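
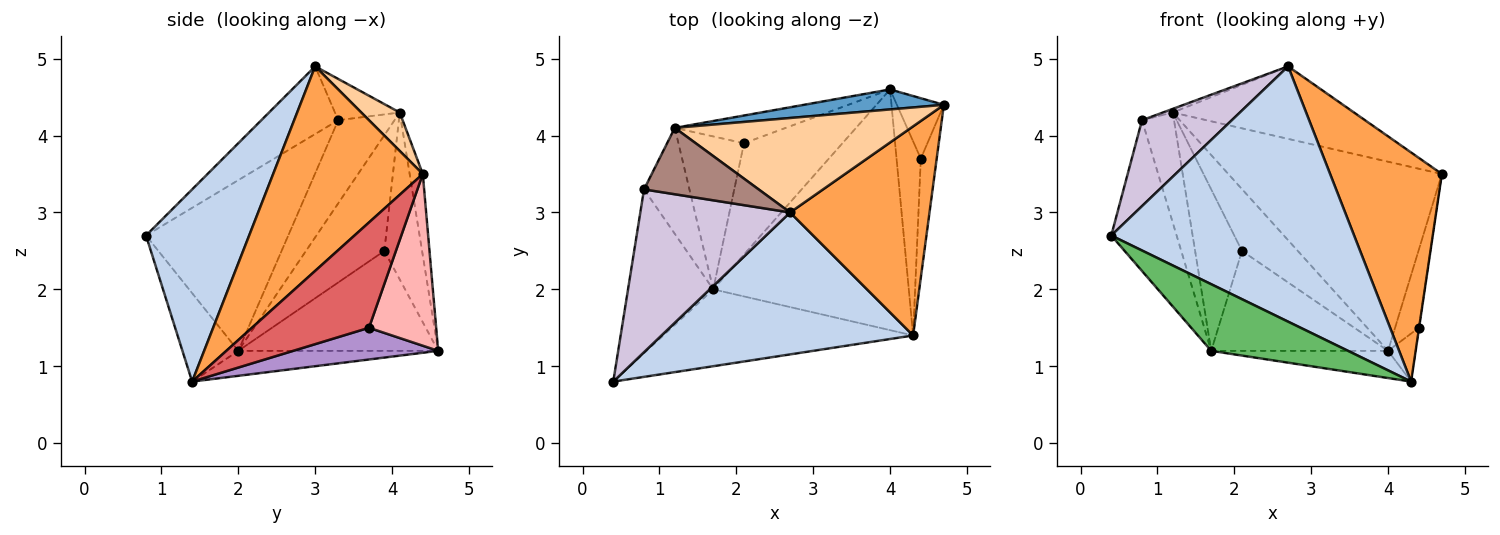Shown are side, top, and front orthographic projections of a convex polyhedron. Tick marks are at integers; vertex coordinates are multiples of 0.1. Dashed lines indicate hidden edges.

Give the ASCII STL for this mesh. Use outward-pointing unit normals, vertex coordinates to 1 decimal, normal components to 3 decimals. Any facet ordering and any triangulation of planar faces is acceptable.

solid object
 facet normal -0.061 0.993 0.105
  outer loop
   vertex 1.2 4.1 4.3
   vertex 4.7 4.4 3.5
   vertex 4.0 4.6 1.2
  endloop
 endfacet
 facet normal 0.348 -0.819 0.456
  outer loop
   vertex 2.7 3.0 4.9
   vertex 0.4 0.8 2.7
   vertex 4.3 1.4 0.8
  endloop
 endfacet
 facet normal 0.703 -0.525 0.479
  outer loop
   vertex 2.7 3.0 4.9
   vertex 4.3 1.4 0.8
   vertex 4.7 4.4 3.5
  endloop
 endfacet
 facet normal 0.128 0.604 0.787
  outer loop
   vertex 2.7 3.0 4.9
   vertex 4.7 4.4 3.5
   vertex 1.2 4.1 4.3
  endloop
 endfacet
 facet normal -0.258 -0.633 -0.730
  outer loop
   vertex 1.7 2.0 1.2
   vertex 4.3 1.4 0.8
   vertex 0.4 0.8 2.7
  endloop
 endfacet
 facet normal -0.126 0.111 -0.986
  outer loop
   vertex 1.7 2.0 1.2
   vertex 4.0 4.6 1.2
   vertex 4.3 1.4 0.8
  endloop
 endfacet
 facet normal 0.989 0.002 -0.149
  outer loop
   vertex 4.4 3.7 1.5
   vertex 4.7 4.4 3.5
   vertex 4.3 1.4 0.8
  endloop
 endfacet
 facet normal 0.913 0.323 -0.250
  outer loop
   vertex 4.4 3.7 1.5
   vertex 4.0 4.6 1.2
   vertex 4.7 4.4 3.5
  endloop
 endfacet
 facet normal 0.785 0.149 -0.601
  outer loop
   vertex 4.4 3.7 1.5
   vertex 4.3 1.4 0.8
   vertex 4.0 4.6 1.2
  endloop
 endfacet
 facet normal -0.371 -0.433 0.821
  outer loop
   vertex 0.8 3.3 4.2
   vertex 0.4 0.8 2.7
   vertex 2.7 3.0 4.9
  endloop
 endfacet
 facet normal -0.338 0.052 0.940
  outer loop
   vertex 0.8 3.3 4.2
   vertex 2.7 3.0 4.9
   vertex 1.2 4.1 4.3
  endloop
 endfacet
 facet normal -0.828 0.380 -0.413
  outer loop
   vertex 0.8 3.3 4.2
   vertex 1.7 2.0 1.2
   vertex 0.4 0.8 2.7
  endloop
 endfacet
 facet normal -0.785 0.446 -0.429
  outer loop
   vertex 0.8 3.3 4.2
   vertex 1.2 4.1 4.3
   vertex 1.7 2.0 1.2
  endloop
 endfacet
 facet normal -0.525 0.777 -0.349
  outer loop
   vertex 2.1 3.9 2.5
   vertex 1.2 4.1 4.3
   vertex 4.0 4.6 1.2
  endloop
 endfacet
 facet normal -0.603 0.533 -0.594
  outer loop
   vertex 2.1 3.9 2.5
   vertex 4.0 4.6 1.2
   vertex 1.7 2.0 1.2
  endloop
 endfacet
 facet normal -0.772 0.462 -0.437
  outer loop
   vertex 2.1 3.9 2.5
   vertex 1.7 2.0 1.2
   vertex 1.2 4.1 4.3
  endloop
 endfacet
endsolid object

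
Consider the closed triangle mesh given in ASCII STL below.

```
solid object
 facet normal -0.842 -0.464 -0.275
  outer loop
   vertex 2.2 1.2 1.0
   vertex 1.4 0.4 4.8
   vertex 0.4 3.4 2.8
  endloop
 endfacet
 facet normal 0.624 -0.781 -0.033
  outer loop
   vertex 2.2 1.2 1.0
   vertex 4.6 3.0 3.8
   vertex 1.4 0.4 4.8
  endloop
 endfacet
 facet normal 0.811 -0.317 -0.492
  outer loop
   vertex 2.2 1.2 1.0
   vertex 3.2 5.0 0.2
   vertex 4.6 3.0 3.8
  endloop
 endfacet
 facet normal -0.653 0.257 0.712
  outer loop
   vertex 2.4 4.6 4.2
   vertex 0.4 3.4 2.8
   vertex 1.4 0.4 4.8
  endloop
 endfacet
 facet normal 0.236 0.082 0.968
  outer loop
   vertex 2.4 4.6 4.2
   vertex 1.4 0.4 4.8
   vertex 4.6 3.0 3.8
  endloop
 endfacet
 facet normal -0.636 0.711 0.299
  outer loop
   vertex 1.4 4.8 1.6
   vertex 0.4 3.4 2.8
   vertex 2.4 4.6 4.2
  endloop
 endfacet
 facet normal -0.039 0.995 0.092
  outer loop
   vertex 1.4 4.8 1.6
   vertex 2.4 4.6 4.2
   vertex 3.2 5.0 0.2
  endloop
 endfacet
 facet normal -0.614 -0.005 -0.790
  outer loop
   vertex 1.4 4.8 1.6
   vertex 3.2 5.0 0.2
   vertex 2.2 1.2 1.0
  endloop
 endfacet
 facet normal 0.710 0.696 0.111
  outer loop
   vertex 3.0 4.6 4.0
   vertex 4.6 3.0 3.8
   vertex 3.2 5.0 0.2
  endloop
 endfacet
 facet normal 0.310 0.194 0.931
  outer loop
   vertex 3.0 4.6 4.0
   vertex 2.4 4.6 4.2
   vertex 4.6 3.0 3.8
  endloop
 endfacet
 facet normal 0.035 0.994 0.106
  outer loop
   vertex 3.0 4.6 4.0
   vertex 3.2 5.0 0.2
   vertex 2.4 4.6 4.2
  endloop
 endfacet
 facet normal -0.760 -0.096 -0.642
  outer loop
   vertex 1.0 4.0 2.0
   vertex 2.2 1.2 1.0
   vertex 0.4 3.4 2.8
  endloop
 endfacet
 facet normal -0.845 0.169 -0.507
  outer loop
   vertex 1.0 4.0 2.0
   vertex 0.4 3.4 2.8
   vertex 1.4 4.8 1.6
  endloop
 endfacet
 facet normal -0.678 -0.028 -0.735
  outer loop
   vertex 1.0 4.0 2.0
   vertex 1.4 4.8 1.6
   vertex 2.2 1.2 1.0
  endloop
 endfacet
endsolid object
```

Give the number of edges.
21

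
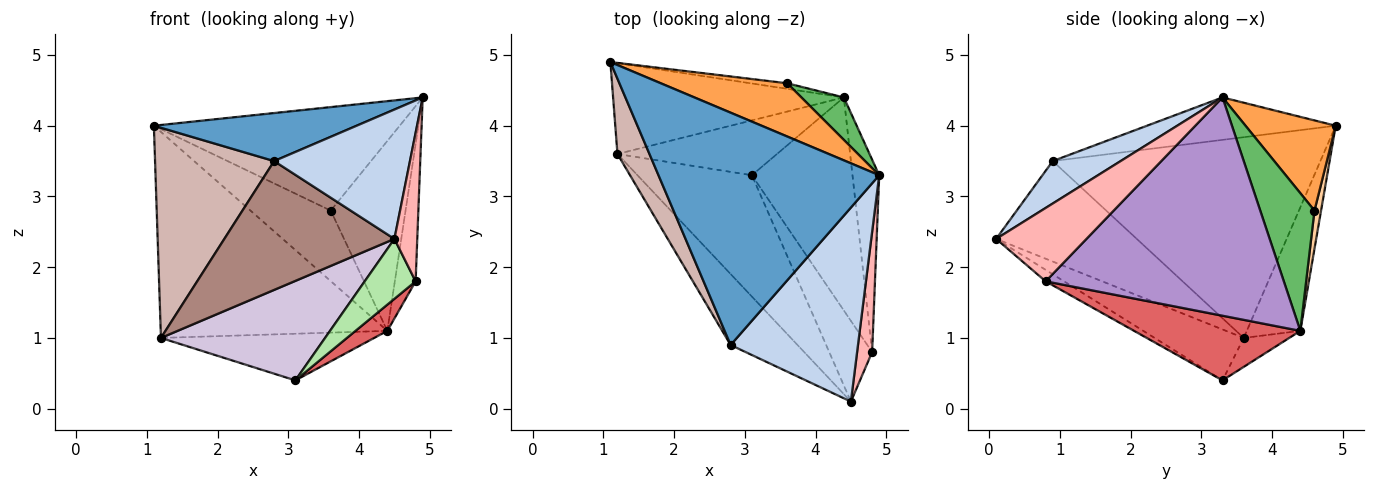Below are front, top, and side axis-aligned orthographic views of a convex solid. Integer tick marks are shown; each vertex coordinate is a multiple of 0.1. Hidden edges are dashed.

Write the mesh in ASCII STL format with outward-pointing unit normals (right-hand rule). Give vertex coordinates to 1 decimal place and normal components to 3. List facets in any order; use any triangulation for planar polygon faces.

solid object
 facet normal -0.185 -0.199 0.962
  outer loop
   vertex 2.8 0.9 3.5
   vertex 4.9 3.3 4.4
   vertex 1.1 4.9 4.0
  endloop
 endfacet
 facet normal 0.267 -0.535 0.802
  outer loop
   vertex 2.8 0.9 3.5
   vertex 4.5 0.1 2.4
   vertex 4.9 3.3 4.4
  endloop
 endfacet
 facet normal 0.310 0.845 0.435
  outer loop
   vertex 3.6 4.6 2.8
   vertex 1.1 4.9 4.0
   vertex 4.9 3.3 4.4
  endloop
 endfacet
 facet normal 0.082 0.994 -0.079
  outer loop
   vertex 3.6 4.6 2.8
   vertex 4.4 4.4 1.1
   vertex 1.1 4.9 4.0
  endloop
 endfacet
 facet normal 0.578 0.797 0.178
  outer loop
   vertex 3.6 4.6 2.8
   vertex 4.9 3.3 4.4
   vertex 4.4 4.4 1.1
  endloop
 endfacet
 facet normal -0.210 -0.583 -0.785
  outer loop
   vertex 4.8 0.8 1.8
   vertex 4.5 0.1 2.4
   vertex 3.1 3.3 0.4
  endloop
 endfacet
 facet normal 0.538 -0.103 -0.837
  outer loop
   vertex 4.8 0.8 1.8
   vertex 3.1 3.3 0.4
   vertex 4.4 4.4 1.1
  endloop
 endfacet
 facet normal 0.951 -0.241 0.195
  outer loop
   vertex 4.8 0.8 1.8
   vertex 4.9 3.3 4.4
   vertex 4.5 0.1 2.4
  endloop
 endfacet
 facet normal 0.989 0.086 -0.121
  outer loop
   vertex 4.8 0.8 1.8
   vertex 4.4 4.4 1.1
   vertex 4.9 3.3 4.4
  endloop
 endfacet
 facet normal -0.326 -0.599 -0.731
  outer loop
   vertex 1.2 3.6 1.0
   vertex 3.1 3.3 0.4
   vertex 4.5 0.1 2.4
  endloop
 endfacet
 facet normal -0.587 -0.709 -0.391
  outer loop
   vertex 1.2 3.6 1.0
   vertex 4.5 0.1 2.4
   vertex 2.8 0.9 3.5
  endloop
 endfacet
 facet normal -0.904 -0.402 0.144
  outer loop
   vertex 1.2 3.6 1.0
   vertex 2.8 0.9 3.5
   vertex 1.1 4.9 4.0
  endloop
 endfacet
 facet normal -0.211 0.894 -0.395
  outer loop
   vertex 1.2 3.6 1.0
   vertex 1.1 4.9 4.0
   vertex 4.4 4.4 1.1
  endloop
 endfacet
 facet normal -0.137 0.642 -0.754
  outer loop
   vertex 1.2 3.6 1.0
   vertex 4.4 4.4 1.1
   vertex 3.1 3.3 0.4
  endloop
 endfacet
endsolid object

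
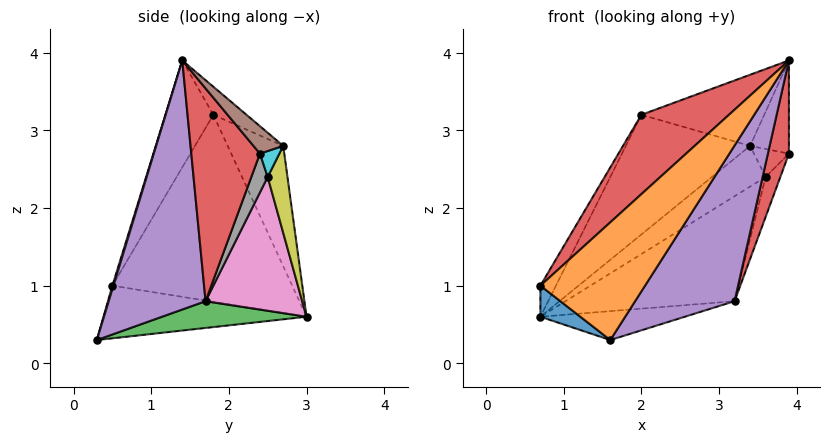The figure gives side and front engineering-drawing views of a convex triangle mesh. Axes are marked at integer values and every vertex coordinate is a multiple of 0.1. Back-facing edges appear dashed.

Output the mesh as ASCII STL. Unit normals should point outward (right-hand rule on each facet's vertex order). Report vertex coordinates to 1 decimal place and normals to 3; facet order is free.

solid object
 facet normal -0.626 -0.123 -0.770
  outer loop
   vertex 0.7 0.5 1.0
   vertex 0.7 3.0 0.6
   vertex 1.6 0.3 0.3
  endloop
 endfacet
 facet normal 0.010 -0.958 0.286
  outer loop
   vertex 0.7 0.5 1.0
   vertex 1.6 0.3 0.3
   vertex 3.9 1.4 3.9
  endloop
 endfacet
 facet normal 0.162 0.162 -0.973
  outer loop
   vertex 3.2 1.7 0.8
   vertex 1.6 0.3 0.3
   vertex 0.7 3.0 0.6
  endloop
 endfacet
 facet normal 0.929 -0.285 -0.237
  outer loop
   vertex 3.2 1.7 0.8
   vertex 3.9 2.4 2.7
   vertex 3.9 1.4 3.9
  endloop
 endfacet
 facet normal 0.680 -0.699 -0.221
  outer loop
   vertex 3.2 1.7 0.8
   vertex 3.9 1.4 3.9
   vertex 1.6 0.3 0.3
  endloop
 endfacet
 facet normal 0.507 0.662 0.552
  outer loop
   vertex 3.4 2.7 2.8
   vertex 3.9 1.4 3.9
   vertex 3.9 2.4 2.7
  endloop
 endfacet
 facet normal 0.433 0.758 -0.487
  outer loop
   vertex 3.6 2.5 2.4
   vertex 3.2 1.7 0.8
   vertex 0.7 3.0 0.6
  endloop
 endfacet
 facet normal 0.659 0.593 -0.462
  outer loop
   vertex 3.6 2.5 2.4
   vertex 3.9 2.4 2.7
   vertex 3.2 1.7 0.8
  endloop
 endfacet
 facet normal 0.331 0.900 -0.284
  outer loop
   vertex 3.6 2.5 2.4
   vertex 0.7 3.0 0.6
   vertex 3.4 2.7 2.8
  endloop
 endfacet
 facet normal 0.477 0.858 -0.191
  outer loop
   vertex 3.6 2.5 2.4
   vertex 3.4 2.7 2.8
   vertex 3.9 2.4 2.7
  endloop
 endfacet
 facet normal -0.346 0.774 0.530
  outer loop
   vertex 2.0 1.8 3.2
   vertex 3.4 2.7 2.8
   vertex 0.7 3.0 0.6
  endloop
 endfacet
 facet normal -0.162 0.600 0.783
  outer loop
   vertex 2.0 1.8 3.2
   vertex 3.9 1.4 3.9
   vertex 3.4 2.7 2.8
  endloop
 endfacet
 facet normal -0.877 0.076 0.474
  outer loop
   vertex 2.0 1.8 3.2
   vertex 0.7 3.0 0.6
   vertex 0.7 0.5 1.0
  endloop
 endfacet
 facet normal -0.375 -0.684 0.626
  outer loop
   vertex 2.0 1.8 3.2
   vertex 0.7 0.5 1.0
   vertex 3.9 1.4 3.9
  endloop
 endfacet
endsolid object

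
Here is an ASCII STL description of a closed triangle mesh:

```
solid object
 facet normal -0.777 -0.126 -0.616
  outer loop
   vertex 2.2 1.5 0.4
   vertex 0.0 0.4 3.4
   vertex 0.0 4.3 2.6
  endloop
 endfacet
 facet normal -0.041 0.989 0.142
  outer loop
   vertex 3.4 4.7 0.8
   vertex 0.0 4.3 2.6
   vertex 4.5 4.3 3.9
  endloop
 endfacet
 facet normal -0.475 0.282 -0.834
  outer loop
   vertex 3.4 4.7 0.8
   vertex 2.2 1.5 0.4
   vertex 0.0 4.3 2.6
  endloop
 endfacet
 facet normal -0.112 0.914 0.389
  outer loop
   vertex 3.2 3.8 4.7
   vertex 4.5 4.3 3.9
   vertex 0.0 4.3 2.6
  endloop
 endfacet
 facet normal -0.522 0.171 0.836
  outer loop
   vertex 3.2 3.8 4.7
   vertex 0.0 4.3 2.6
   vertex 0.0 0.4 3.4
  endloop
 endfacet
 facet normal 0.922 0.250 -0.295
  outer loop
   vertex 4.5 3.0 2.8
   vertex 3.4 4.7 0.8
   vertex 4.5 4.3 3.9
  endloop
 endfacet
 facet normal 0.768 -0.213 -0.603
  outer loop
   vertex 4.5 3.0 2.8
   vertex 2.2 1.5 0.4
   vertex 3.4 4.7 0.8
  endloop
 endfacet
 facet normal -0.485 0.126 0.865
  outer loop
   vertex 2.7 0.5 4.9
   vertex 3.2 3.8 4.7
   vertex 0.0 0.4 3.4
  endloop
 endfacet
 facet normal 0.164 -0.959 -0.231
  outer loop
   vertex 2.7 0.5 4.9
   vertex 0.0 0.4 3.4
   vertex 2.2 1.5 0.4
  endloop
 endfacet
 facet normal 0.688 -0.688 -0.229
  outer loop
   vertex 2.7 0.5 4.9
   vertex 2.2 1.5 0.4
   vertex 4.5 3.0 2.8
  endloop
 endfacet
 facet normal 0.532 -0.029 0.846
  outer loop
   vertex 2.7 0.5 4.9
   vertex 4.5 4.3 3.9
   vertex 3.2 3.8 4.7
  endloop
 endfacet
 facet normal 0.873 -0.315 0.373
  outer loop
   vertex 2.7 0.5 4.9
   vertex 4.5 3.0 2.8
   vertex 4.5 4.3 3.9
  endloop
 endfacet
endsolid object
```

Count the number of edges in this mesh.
18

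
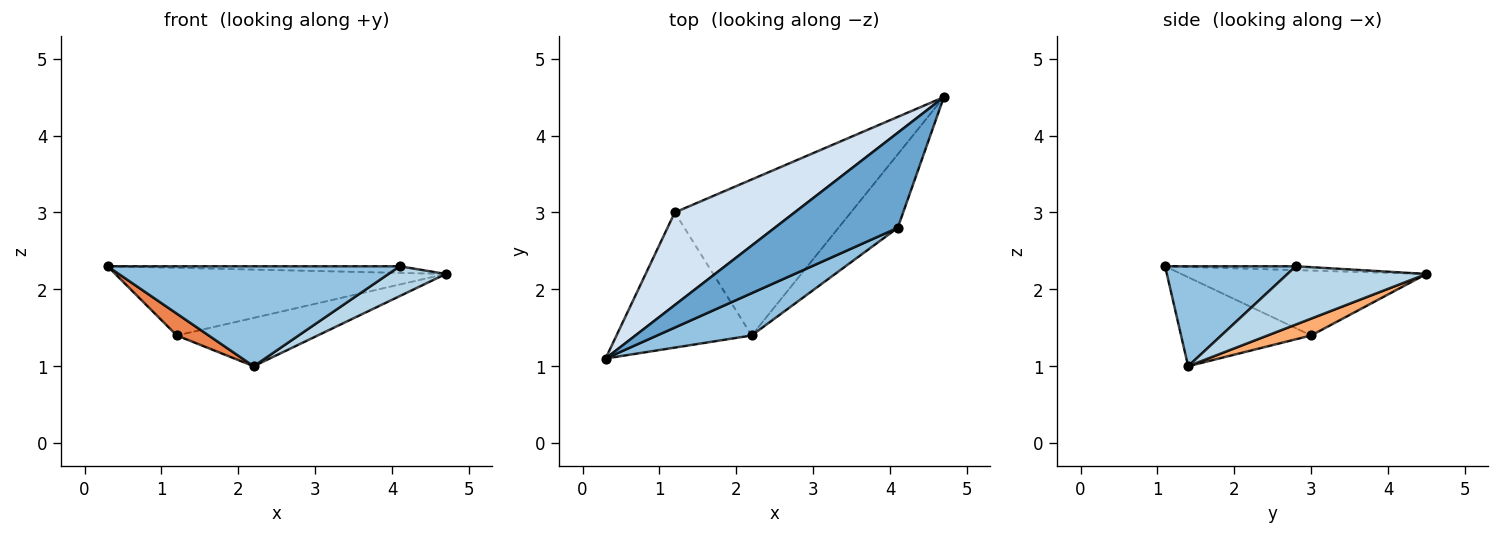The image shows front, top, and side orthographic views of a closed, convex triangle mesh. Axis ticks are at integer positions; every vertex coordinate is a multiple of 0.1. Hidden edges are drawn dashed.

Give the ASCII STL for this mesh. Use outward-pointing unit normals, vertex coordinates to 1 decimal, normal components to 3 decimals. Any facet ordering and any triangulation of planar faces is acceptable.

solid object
 facet normal -0.031 0.070 0.997
  outer loop
   vertex 4.1 2.8 2.3
   vertex 4.7 4.5 2.2
   vertex 0.3 1.1 2.3
  endloop
 endfacet
 facet normal 0.381 -0.852 0.360
  outer loop
   vertex 2.2 1.4 1.0
   vertex 4.1 2.8 2.3
   vertex 0.3 1.1 2.3
  endloop
 endfacet
 facet normal 0.673 -0.278 -0.685
  outer loop
   vertex 2.2 1.4 1.0
   vertex 4.7 4.5 2.2
   vertex 4.1 2.8 2.3
  endloop
 endfacet
 facet normal -0.401 0.540 0.740
  outer loop
   vertex 1.2 3.0 1.4
   vertex 0.3 1.1 2.3
   vertex 4.7 4.5 2.2
  endloop
 endfacet
 facet normal -0.545 -0.134 -0.828
  outer loop
   vertex 1.2 3.0 1.4
   vertex 2.2 1.4 1.0
   vertex 0.3 1.1 2.3
  endloop
 endfacet
 facet normal 0.091 0.295 -0.951
  outer loop
   vertex 1.2 3.0 1.4
   vertex 4.7 4.5 2.2
   vertex 2.2 1.4 1.0
  endloop
 endfacet
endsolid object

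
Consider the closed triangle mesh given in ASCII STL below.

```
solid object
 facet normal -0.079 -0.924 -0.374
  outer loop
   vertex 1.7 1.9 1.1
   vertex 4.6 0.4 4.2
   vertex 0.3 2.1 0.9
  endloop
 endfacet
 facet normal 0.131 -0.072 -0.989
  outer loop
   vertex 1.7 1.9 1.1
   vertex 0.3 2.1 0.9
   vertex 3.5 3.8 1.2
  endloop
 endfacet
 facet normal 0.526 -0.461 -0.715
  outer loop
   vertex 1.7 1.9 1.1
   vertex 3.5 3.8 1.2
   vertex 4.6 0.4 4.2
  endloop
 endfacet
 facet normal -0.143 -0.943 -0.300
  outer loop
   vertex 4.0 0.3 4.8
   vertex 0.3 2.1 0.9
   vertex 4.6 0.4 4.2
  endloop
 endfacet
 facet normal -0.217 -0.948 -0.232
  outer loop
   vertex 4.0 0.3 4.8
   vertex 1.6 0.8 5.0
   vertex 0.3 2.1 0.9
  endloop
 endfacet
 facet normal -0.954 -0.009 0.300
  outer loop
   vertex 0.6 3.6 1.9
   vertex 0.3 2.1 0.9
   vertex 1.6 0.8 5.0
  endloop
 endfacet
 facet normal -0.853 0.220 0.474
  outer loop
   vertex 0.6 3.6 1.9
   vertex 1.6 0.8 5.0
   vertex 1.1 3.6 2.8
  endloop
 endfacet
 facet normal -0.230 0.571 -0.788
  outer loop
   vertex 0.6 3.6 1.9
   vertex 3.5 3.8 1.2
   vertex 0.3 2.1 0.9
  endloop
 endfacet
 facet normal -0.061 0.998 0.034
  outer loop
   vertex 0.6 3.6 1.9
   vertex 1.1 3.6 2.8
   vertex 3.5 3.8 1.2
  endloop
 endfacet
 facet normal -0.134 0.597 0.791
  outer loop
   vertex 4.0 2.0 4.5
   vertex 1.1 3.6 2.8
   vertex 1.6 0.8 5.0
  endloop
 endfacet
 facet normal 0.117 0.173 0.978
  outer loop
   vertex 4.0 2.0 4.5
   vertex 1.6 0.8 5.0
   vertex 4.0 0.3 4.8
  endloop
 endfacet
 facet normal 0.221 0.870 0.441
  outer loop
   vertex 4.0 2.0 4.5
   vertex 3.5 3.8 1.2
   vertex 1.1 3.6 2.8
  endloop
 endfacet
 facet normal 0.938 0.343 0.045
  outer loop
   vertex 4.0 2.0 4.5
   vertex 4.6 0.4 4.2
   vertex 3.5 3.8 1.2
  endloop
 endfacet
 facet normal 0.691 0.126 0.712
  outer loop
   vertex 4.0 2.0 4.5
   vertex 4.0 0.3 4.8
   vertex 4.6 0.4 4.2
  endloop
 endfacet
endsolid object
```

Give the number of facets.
14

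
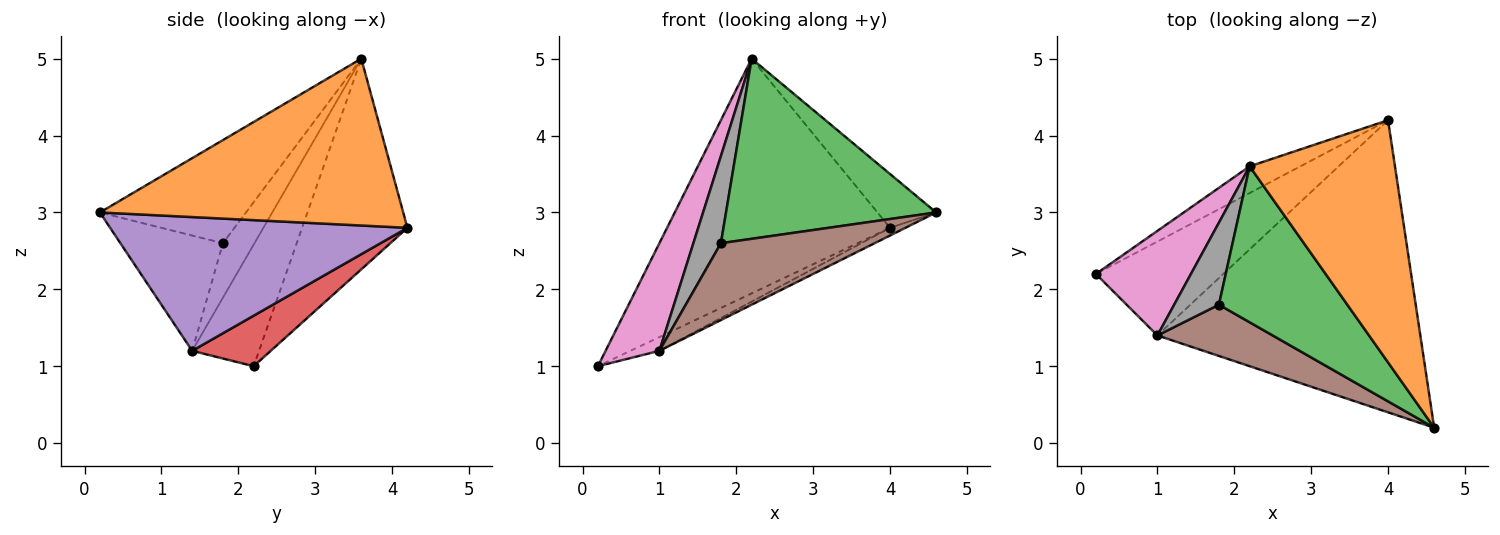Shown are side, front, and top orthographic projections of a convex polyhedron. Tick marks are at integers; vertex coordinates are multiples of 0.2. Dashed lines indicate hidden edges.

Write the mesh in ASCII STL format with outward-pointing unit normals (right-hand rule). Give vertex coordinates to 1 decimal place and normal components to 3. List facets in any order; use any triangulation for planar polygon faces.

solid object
 facet normal -0.425 0.899 -0.102
  outer loop
   vertex 2.2 3.6 5.0
   vertex 4.0 4.2 2.8
   vertex 0.2 2.2 1.0
  endloop
 endfacet
 facet normal 0.746 0.144 0.650
  outer loop
   vertex 2.2 3.6 5.0
   vertex 4.6 0.2 3.0
   vertex 4.0 4.2 2.8
  endloop
 endfacet
 facet normal -0.465 -0.669 0.579
  outer loop
   vertex 1.8 1.8 2.6
   vertex 4.6 0.2 3.0
   vertex 2.2 3.6 5.0
  endloop
 endfacet
 facet normal 0.365 0.135 -0.921
  outer loop
   vertex 1.0 1.4 1.2
   vertex 0.2 2.2 1.0
   vertex 4.0 4.2 2.8
  endloop
 endfacet
 facet normal 0.453 0.023 -0.891
  outer loop
   vertex 1.0 1.4 1.2
   vertex 4.0 4.2 2.8
   vertex 4.6 0.2 3.0
  endloop
 endfacet
 facet normal -0.485 -0.728 0.485
  outer loop
   vertex 1.0 1.4 1.2
   vertex 4.6 0.2 3.0
   vertex 1.8 1.8 2.6
  endloop
 endfacet
 facet normal -0.665 -0.535 0.520
  outer loop
   vertex 1.0 1.4 1.2
   vertex 2.2 3.6 5.0
   vertex 0.2 2.2 1.0
  endloop
 endfacet
 facet normal -0.641 -0.559 0.526
  outer loop
   vertex 1.0 1.4 1.2
   vertex 1.8 1.8 2.6
   vertex 2.2 3.6 5.0
  endloop
 endfacet
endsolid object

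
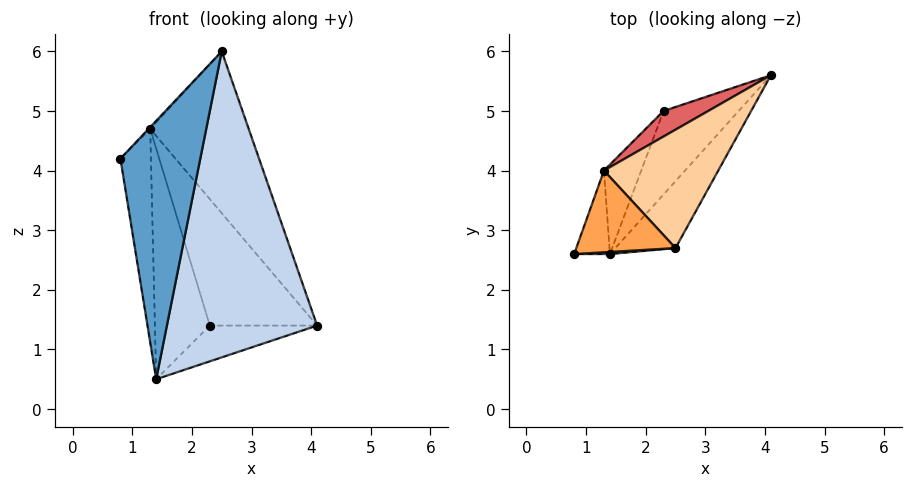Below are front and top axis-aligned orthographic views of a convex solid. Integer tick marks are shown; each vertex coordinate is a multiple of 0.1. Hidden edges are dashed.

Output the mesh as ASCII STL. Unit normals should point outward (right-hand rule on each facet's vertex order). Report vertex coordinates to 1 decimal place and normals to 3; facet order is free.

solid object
 facet normal 0.050 -0.999 0.008
  outer loop
   vertex 1.4 2.6 0.5
   vertex 2.5 2.7 6.0
   vertex 0.8 2.6 4.2
  endloop
 endfacet
 facet normal 0.756 -0.639 -0.140
  outer loop
   vertex 1.4 2.6 0.5
   vertex 4.1 5.6 1.4
   vertex 2.5 2.7 6.0
  endloop
 endfacet
 facet normal -0.727 0.015 0.686
  outer loop
   vertex 1.3 4.0 4.7
   vertex 0.8 2.6 4.2
   vertex 2.5 2.7 6.0
  endloop
 endfacet
 facet normal 0.228 0.786 0.575
  outer loop
   vertex 1.3 4.0 4.7
   vertex 2.5 2.7 6.0
   vertex 4.1 5.6 1.4
  endloop
 endfacet
 facet normal -0.913 0.379 -0.148
  outer loop
   vertex 1.3 4.0 4.7
   vertex 1.4 2.6 0.5
   vertex 0.8 2.6 4.2
  endloop
 endfacet
 facet normal -0.130 0.391 -0.911
  outer loop
   vertex 2.3 5.0 1.4
   vertex 4.1 5.6 1.4
   vertex 1.4 2.6 0.5
  endloop
 endfacet
 facet normal -0.311 0.932 0.188
  outer loop
   vertex 2.3 5.0 1.4
   vertex 1.3 4.0 4.7
   vertex 4.1 5.6 1.4
  endloop
 endfacet
 facet normal -0.905 0.397 -0.154
  outer loop
   vertex 2.3 5.0 1.4
   vertex 1.4 2.6 0.5
   vertex 1.3 4.0 4.7
  endloop
 endfacet
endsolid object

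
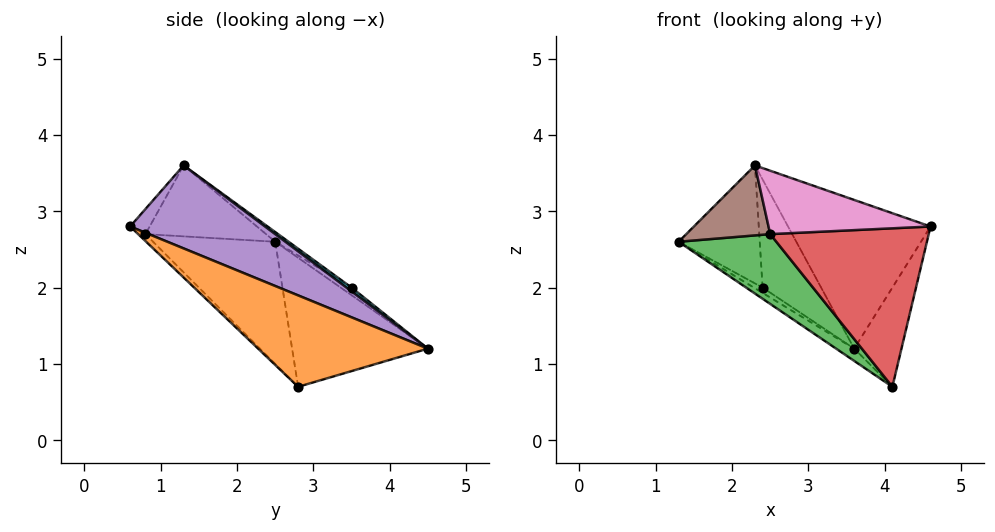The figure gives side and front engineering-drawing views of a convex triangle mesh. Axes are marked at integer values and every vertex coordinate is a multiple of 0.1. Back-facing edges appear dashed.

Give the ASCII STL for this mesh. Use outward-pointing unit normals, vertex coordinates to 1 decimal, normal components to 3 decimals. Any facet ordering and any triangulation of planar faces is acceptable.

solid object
 facet normal -0.565 0.075 -0.821
  outer loop
   vertex 4.1 2.8 0.7
   vertex 1.3 2.5 2.6
   vertex 3.6 4.5 1.2
  endloop
 endfacet
 facet normal 0.962 0.268 0.052
  outer loop
   vertex 4.1 2.8 0.7
   vertex 3.6 4.5 1.2
   vertex 4.6 0.6 2.8
  endloop
 endfacet
 facet normal -0.488 -0.390 -0.781
  outer loop
   vertex 2.5 0.8 2.7
   vertex 1.3 2.5 2.6
   vertex 4.1 2.8 0.7
  endloop
 endfacet
 facet normal -0.032 -0.694 -0.719
  outer loop
   vertex 2.5 0.8 2.7
   vertex 4.1 2.8 0.7
   vertex 4.6 0.6 2.8
  endloop
 endfacet
 facet normal 0.411 0.434 0.802
  outer loop
   vertex 2.3 1.3 3.6
   vertex 4.6 0.6 2.8
   vertex 3.6 4.5 1.2
  endloop
 endfacet
 facet normal -0.813 -0.566 0.134
  outer loop
   vertex 2.3 1.3 3.6
   vertex 1.3 2.5 2.6
   vertex 2.5 0.8 2.7
  endloop
 endfacet
 facet normal -0.106 -0.879 0.465
  outer loop
   vertex 2.3 1.3 3.6
   vertex 2.5 0.8 2.7
   vertex 4.6 0.6 2.8
  endloop
 endfacet
 facet normal -0.727 0.582 -0.364
  outer loop
   vertex 2.4 3.5 2.0
   vertex 3.6 4.5 1.2
   vertex 1.3 2.5 2.6
  endloop
 endfacet
 facet normal -0.097 0.588 0.803
  outer loop
   vertex 2.4 3.5 2.0
   vertex 1.3 2.5 2.6
   vertex 2.3 1.3 3.6
  endloop
 endfacet
 facet normal 0.051 0.586 0.809
  outer loop
   vertex 2.4 3.5 2.0
   vertex 2.3 1.3 3.6
   vertex 3.6 4.5 1.2
  endloop
 endfacet
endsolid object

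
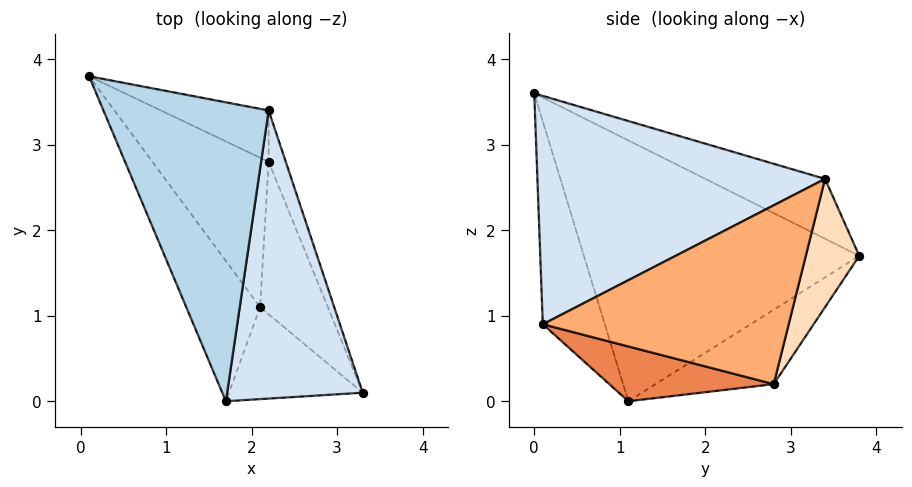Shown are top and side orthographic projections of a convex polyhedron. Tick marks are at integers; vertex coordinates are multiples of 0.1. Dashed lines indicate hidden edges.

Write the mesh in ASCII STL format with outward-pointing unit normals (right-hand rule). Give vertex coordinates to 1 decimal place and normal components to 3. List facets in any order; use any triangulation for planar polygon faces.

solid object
 facet normal -0.846 -0.476 -0.239
  outer loop
   vertex 2.1 1.1 0.0
   vertex 1.7 0.0 3.6
   vertex 0.1 3.8 1.7
  endloop
 endfacet
 facet normal -0.464 -0.832 -0.306
  outer loop
   vertex 2.1 1.1 0.0
   vertex 3.3 0.1 0.9
   vertex 1.7 0.0 3.6
  endloop
 endfacet
 facet normal -0.324 0.310 0.894
  outer loop
   vertex 2.2 3.4 2.6
   vertex 0.1 3.8 1.7
   vertex 1.7 0.0 3.6
  endloop
 endfacet
 facet normal 0.860 0.024 0.510
  outer loop
   vertex 2.2 3.4 2.6
   vertex 1.7 0.0 3.6
   vertex 3.3 0.1 0.9
  endloop
 endfacet
 facet normal 0.628 0.054 -0.777
  outer loop
   vertex 2.2 2.8 0.2
   vertex 3.3 0.1 0.9
   vertex 2.1 1.1 0.0
  endloop
 endfacet
 facet normal 0.930 0.356 -0.089
  outer loop
   vertex 2.2 2.8 0.2
   vertex 2.2 3.4 2.6
   vertex 3.3 0.1 0.9
  endloop
 endfacet
 facet normal -0.535 0.130 -0.835
  outer loop
   vertex 2.2 2.8 0.2
   vertex 2.1 1.1 0.0
   vertex 0.1 3.8 1.7
  endloop
 endfacet
 facet normal 0.277 0.932 -0.233
  outer loop
   vertex 2.2 2.8 0.2
   vertex 0.1 3.8 1.7
   vertex 2.2 3.4 2.6
  endloop
 endfacet
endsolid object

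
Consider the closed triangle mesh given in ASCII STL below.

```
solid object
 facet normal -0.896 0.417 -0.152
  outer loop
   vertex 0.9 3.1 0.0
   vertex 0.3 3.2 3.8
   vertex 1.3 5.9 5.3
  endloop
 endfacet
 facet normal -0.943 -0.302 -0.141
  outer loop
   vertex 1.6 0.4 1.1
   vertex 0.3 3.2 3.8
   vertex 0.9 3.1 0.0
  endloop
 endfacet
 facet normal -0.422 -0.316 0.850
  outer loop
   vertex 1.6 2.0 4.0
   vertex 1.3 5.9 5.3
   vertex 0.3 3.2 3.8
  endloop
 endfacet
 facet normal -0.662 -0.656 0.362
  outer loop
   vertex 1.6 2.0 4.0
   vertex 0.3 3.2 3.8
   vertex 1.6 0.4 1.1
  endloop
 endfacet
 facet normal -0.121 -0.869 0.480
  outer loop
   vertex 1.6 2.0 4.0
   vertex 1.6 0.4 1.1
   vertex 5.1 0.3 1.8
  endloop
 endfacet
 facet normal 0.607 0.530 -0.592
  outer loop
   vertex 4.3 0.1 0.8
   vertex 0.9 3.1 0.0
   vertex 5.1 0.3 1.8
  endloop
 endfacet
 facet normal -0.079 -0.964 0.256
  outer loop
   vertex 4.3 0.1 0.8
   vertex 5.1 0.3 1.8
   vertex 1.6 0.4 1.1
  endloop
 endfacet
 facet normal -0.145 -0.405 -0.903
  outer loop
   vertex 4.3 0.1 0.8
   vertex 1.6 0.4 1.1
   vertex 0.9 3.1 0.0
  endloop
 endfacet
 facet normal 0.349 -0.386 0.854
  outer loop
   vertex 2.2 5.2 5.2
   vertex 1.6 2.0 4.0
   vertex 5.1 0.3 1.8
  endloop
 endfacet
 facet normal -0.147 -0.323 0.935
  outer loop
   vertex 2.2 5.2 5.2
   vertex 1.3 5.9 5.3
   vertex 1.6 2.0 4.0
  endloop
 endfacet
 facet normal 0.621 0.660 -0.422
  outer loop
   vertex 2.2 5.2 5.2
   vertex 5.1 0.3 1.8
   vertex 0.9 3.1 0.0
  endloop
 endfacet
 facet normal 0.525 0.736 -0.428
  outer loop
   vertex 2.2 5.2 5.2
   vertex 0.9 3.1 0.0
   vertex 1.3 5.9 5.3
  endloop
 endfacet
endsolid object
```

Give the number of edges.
18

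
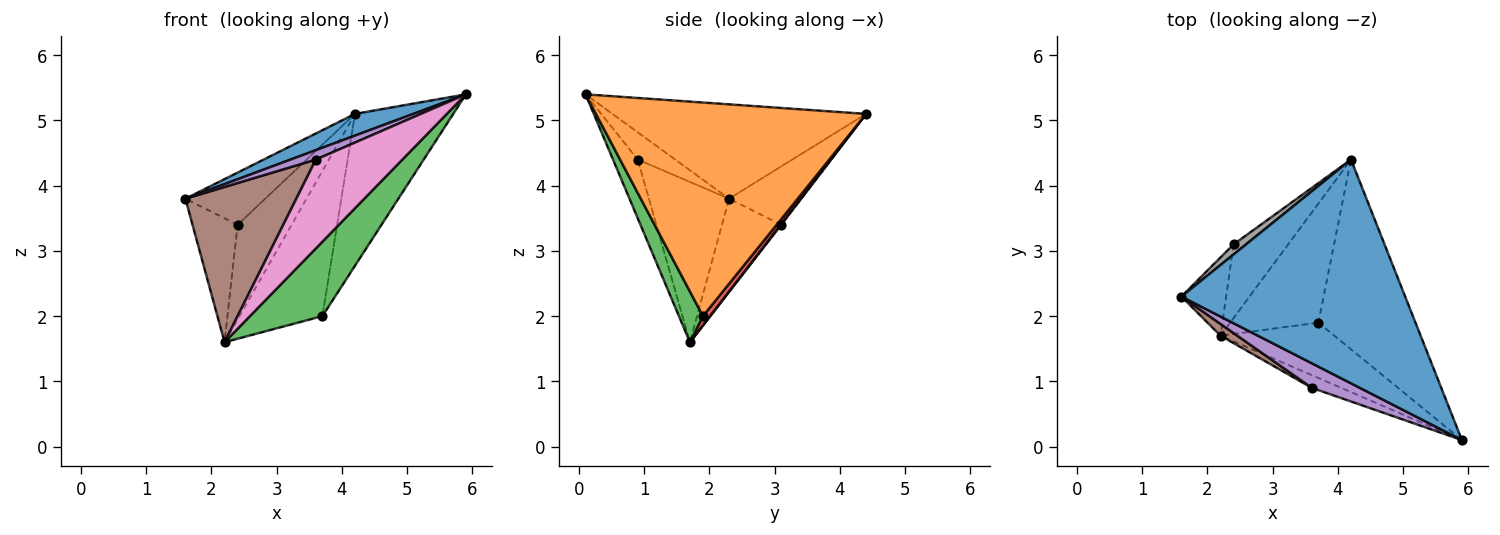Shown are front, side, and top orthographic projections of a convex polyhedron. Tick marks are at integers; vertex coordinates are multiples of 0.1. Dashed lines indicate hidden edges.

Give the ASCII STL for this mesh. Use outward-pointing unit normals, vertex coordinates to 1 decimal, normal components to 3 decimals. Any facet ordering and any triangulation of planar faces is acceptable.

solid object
 facet normal -0.387 -0.089 0.918
  outer loop
   vertex 4.2 4.4 5.1
   vertex 1.6 2.3 3.8
   vertex 5.9 0.1 5.4
  endloop
 endfacet
 facet normal 0.864 0.314 -0.393
  outer loop
   vertex 3.7 1.9 2.0
   vertex 4.2 4.4 5.1
   vertex 5.9 0.1 5.4
  endloop
 endfacet
 facet normal 0.257 -0.775 -0.577
  outer loop
   vertex 3.7 1.9 2.0
   vertex 5.9 0.1 5.4
   vertex 2.2 1.7 1.6
  endloop
 endfacet
 facet normal 0.066 0.772 -0.633
  outer loop
   vertex 3.7 1.9 2.0
   vertex 2.2 1.7 1.6
   vertex 4.2 4.4 5.1
  endloop
 endfacet
 facet normal -0.469 -0.316 0.825
  outer loop
   vertex 3.6 0.9 4.4
   vertex 5.9 0.1 5.4
   vertex 1.6 2.3 3.8
  endloop
 endfacet
 facet normal -0.585 -0.809 0.061
  outer loop
   vertex 3.6 0.9 4.4
   vertex 1.6 2.3 3.8
   vertex 2.2 1.7 1.6
  endloop
 endfacet
 facet normal -0.272 -0.953 -0.136
  outer loop
   vertex 3.6 0.9 4.4
   vertex 2.2 1.7 1.6
   vertex 5.9 0.1 5.4
  endloop
 endfacet
 facet normal -0.664 0.734 0.141
  outer loop
   vertex 2.4 3.1 3.4
   vertex 1.6 2.3 3.8
   vertex 4.2 4.4 5.1
  endloop
 endfacet
 facet normal -0.744 0.565 -0.357
  outer loop
   vertex 2.4 3.1 3.4
   vertex 2.2 1.7 1.6
   vertex 1.6 2.3 3.8
  endloop
 endfacet
 facet normal 0.011 0.789 -0.615
  outer loop
   vertex 2.4 3.1 3.4
   vertex 4.2 4.4 5.1
   vertex 2.2 1.7 1.6
  endloop
 endfacet
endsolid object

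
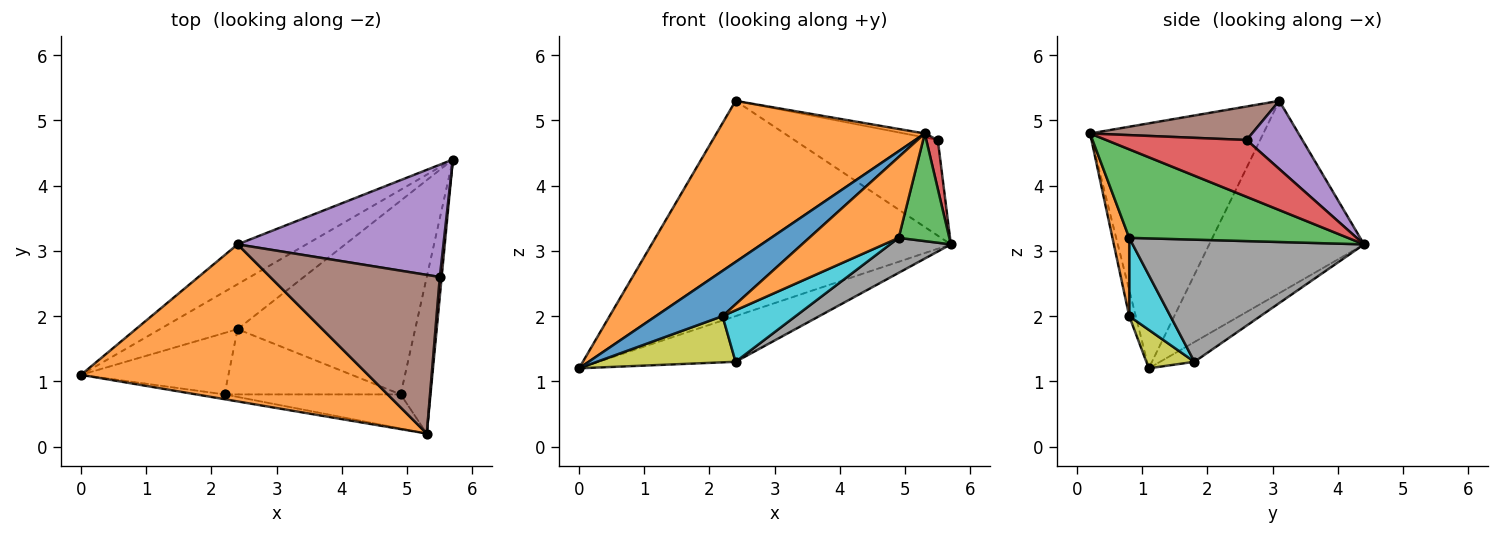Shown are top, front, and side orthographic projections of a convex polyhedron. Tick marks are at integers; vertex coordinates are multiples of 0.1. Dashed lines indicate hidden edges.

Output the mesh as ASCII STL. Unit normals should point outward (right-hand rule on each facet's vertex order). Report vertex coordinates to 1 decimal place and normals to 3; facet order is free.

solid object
 facet normal -0.453 0.876 -0.162
  outer loop
   vertex 2.4 3.1 5.3
   vertex 5.7 4.4 3.1
   vertex 0.0 1.1 1.2
  endloop
 endfacet
 facet normal -0.512 -0.615 0.600
  outer loop
   vertex 2.4 3.1 5.3
   vertex 0.0 1.1 1.2
   vertex 5.3 0.2 4.8
  endloop
 endfacet
 facet normal 0.926 -0.214 -0.312
  outer loop
   vertex 4.9 0.8 3.2
   vertex 5.7 4.4 3.1
   vertex 5.3 0.2 4.8
  endloop
 endfacet
 facet normal 0.996 -0.082 0.033
  outer loop
   vertex 5.5 2.6 4.7
   vertex 5.3 0.2 4.8
   vertex 5.7 4.4 3.1
  endloop
 endfacet
 facet normal 0.244 0.629 0.738
  outer loop
   vertex 5.5 2.6 4.7
   vertex 5.7 4.4 3.1
   vertex 2.4 3.1 5.3
  endloop
 endfacet
 facet normal 0.194 0.025 0.981
  outer loop
   vertex 5.5 2.6 4.7
   vertex 2.4 3.1 5.3
   vertex 5.3 0.2 4.8
  endloop
 endfacet
 facet normal -0.176 0.701 -0.691
  outer loop
   vertex 2.4 1.8 1.3
   vertex 0.0 1.1 1.2
   vertex 5.7 4.4 3.1
  endloop
 endfacet
 facet normal 0.560 -0.147 -0.815
  outer loop
   vertex 2.4 1.8 1.3
   vertex 5.7 4.4 3.1
   vertex 4.9 0.8 3.2
  endloop
 endfacet
 facet normal 0.204 -0.588 -0.782
  outer loop
   vertex 2.2 0.8 2.0
   vertex 0.0 1.1 1.2
   vertex 2.4 1.8 1.3
  endloop
 endfacet
 facet normal 0.329 -0.585 -0.741
  outer loop
   vertex 2.2 0.8 2.0
   vertex 2.4 1.8 1.3
   vertex 4.9 0.8 3.2
  endloop
 endfacet
 facet normal -0.097 -0.990 -0.105
  outer loop
   vertex 2.2 0.8 2.0
   vertex 5.3 0.2 4.8
   vertex 0.0 1.1 1.2
  endloop
 endfacet
 facet normal 0.170 -0.908 -0.383
  outer loop
   vertex 2.2 0.8 2.0
   vertex 4.9 0.8 3.2
   vertex 5.3 0.2 4.8
  endloop
 endfacet
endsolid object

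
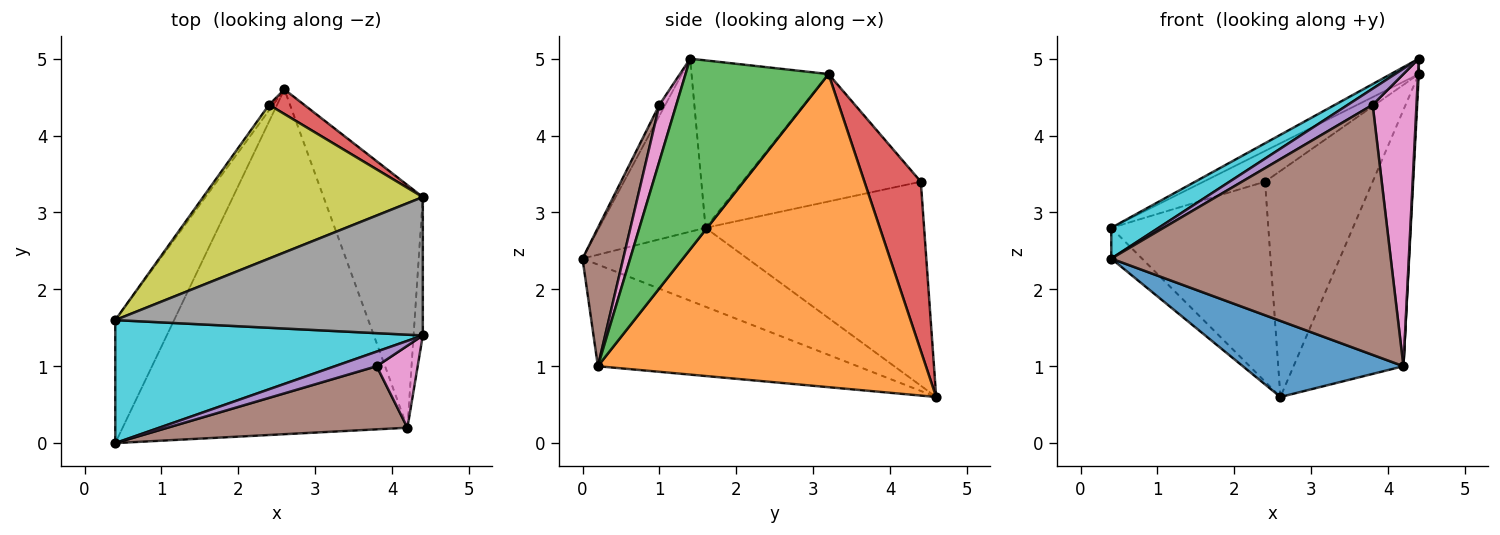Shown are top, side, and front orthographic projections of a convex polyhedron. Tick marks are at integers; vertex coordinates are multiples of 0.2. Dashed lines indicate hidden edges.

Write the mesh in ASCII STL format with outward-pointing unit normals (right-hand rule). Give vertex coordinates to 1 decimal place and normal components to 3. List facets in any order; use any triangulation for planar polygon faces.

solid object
 facet normal -0.329 -0.203 -0.922
  outer loop
   vertex 4.2 0.2 1.0
   vertex 0.4 0.0 2.4
   vertex 2.6 4.6 0.6
  endloop
 endfacet
 facet normal 0.908 0.304 -0.288
  outer loop
   vertex 4.2 0.2 1.0
   vertex 2.6 4.6 0.6
   vertex 4.4 3.2 4.8
  endloop
 endfacet
 facet normal 0.999 -0.005 -0.048
  outer loop
   vertex 4.2 0.2 1.0
   vertex 4.4 3.2 4.8
   vertex 4.4 1.4 5.0
  endloop
 endfacet
 facet normal 0.462 0.882 0.096
  outer loop
   vertex 2.4 4.4 3.4
   vertex 4.4 3.2 4.8
   vertex 2.6 4.6 0.6
  endloop
 endfacet
 facet normal -0.174 -0.730 0.661
  outer loop
   vertex 3.8 1.0 4.4
   vertex 4.4 1.4 5.0
   vertex 0.4 0.0 2.4
  endloop
 endfacet
 facet normal 0.140 -0.960 0.242
  outer loop
   vertex 3.8 1.0 4.4
   vertex 0.4 0.0 2.4
   vertex 4.2 0.2 1.0
  endloop
 endfacet
 facet normal 0.348 -0.902 0.253
  outer loop
   vertex 3.8 1.0 4.4
   vertex 4.2 0.2 1.0
   vertex 4.4 1.4 5.0
  endloop
 endfacet
 facet normal -0.476 0.097 0.874
  outer loop
   vertex 0.4 1.6 2.8
   vertex 4.4 1.4 5.0
   vertex 4.4 3.2 4.8
  endloop
 endfacet
 facet normal -0.494 0.170 0.852
  outer loop
   vertex 0.4 1.6 2.8
   vertex 4.4 3.2 4.8
   vertex 2.4 4.4 3.4
  endloop
 endfacet
 facet normal -0.479 -0.213 0.852
  outer loop
   vertex 0.4 1.6 2.8
   vertex 0.4 0.0 2.4
   vertex 4.4 1.4 5.0
  endloop
 endfacet
 facet normal -0.793 0.148 -0.591
  outer loop
   vertex 0.4 1.6 2.8
   vertex 2.6 4.6 0.6
   vertex 0.4 0.0 2.4
  endloop
 endfacet
 facet normal -0.812 0.583 -0.016
  outer loop
   vertex 0.4 1.6 2.8
   vertex 2.4 4.4 3.4
   vertex 2.6 4.6 0.6
  endloop
 endfacet
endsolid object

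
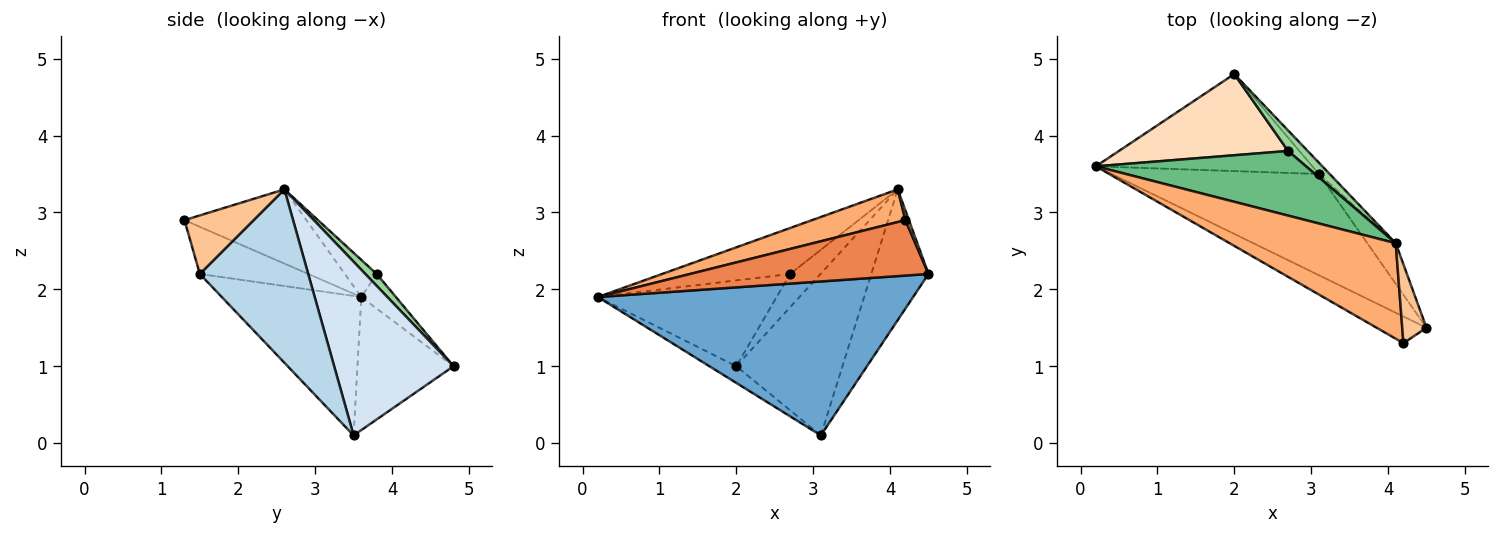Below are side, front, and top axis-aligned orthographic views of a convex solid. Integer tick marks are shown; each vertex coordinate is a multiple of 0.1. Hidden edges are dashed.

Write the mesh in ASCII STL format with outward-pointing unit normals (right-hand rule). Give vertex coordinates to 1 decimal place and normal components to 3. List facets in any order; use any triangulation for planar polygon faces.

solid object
 facet normal -0.347 -0.784 -0.515
  outer loop
   vertex 3.1 3.5 0.1
   vertex 4.5 1.5 2.2
   vertex 0.2 3.6 1.9
  endloop
 endfacet
 facet normal -0.518 0.145 -0.843
  outer loop
   vertex 3.1 3.5 0.1
   vertex 0.2 3.6 1.9
   vertex 2.0 4.8 1.0
  endloop
 endfacet
 facet normal 0.875 0.462 -0.144
  outer loop
   vertex 3.1 3.5 0.1
   vertex 4.1 2.6 3.3
   vertex 4.5 1.5 2.2
  endloop
 endfacet
 facet normal 0.746 0.664 -0.047
  outer loop
   vertex 3.1 3.5 0.1
   vertex 2.0 4.8 1.0
   vertex 4.1 2.6 3.3
  endloop
 endfacet
 facet normal -0.379 -0.834 -0.401
  outer loop
   vertex 4.2 1.3 2.9
   vertex 0.2 3.6 1.9
   vertex 4.5 1.5 2.2
  endloop
 endfacet
 facet normal -0.389 -0.298 0.872
  outer loop
   vertex 4.2 1.3 2.9
   vertex 4.1 2.6 3.3
   vertex 0.2 3.6 1.9
  endloop
 endfacet
 facet normal 0.923 -0.047 0.382
  outer loop
   vertex 4.2 1.3 2.9
   vertex 4.5 1.5 2.2
   vertex 4.1 2.6 3.3
  endloop
 endfacet
 facet normal -0.139 0.719 0.681
  outer loop
   vertex 2.7 3.8 2.2
   vertex 2.0 4.8 1.0
   vertex 0.2 3.6 1.9
  endloop
 endfacet
 facet normal -0.143 0.573 0.807
  outer loop
   vertex 2.7 3.8 2.2
   vertex 0.2 3.6 1.9
   vertex 4.1 2.6 3.3
  endloop
 endfacet
 facet normal 0.303 0.812 0.499
  outer loop
   vertex 2.7 3.8 2.2
   vertex 4.1 2.6 3.3
   vertex 2.0 4.8 1.0
  endloop
 endfacet
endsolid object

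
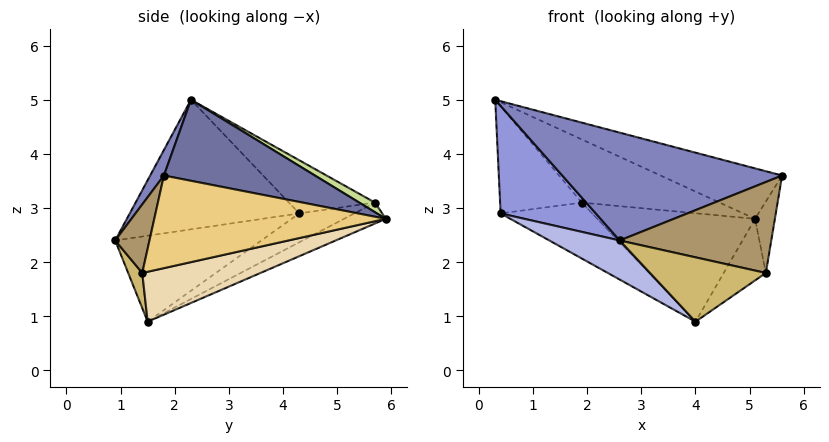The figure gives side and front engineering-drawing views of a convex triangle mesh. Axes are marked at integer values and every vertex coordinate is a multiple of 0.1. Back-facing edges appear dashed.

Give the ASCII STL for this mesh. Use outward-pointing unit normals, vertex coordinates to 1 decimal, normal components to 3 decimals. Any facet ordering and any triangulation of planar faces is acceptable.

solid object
 facet normal 0.268 0.216 0.939
  outer loop
   vertex 5.1 5.9 2.8
   vertex 0.3 2.3 5.0
   vertex 5.6 1.8 3.6
  endloop
 endfacet
 facet normal 0.054 -0.859 0.510
  outer loop
   vertex 2.6 0.9 2.4
   vertex 5.6 1.8 3.6
   vertex 0.3 2.3 5.0
  endloop
 endfacet
 facet normal -0.777 -0.437 -0.453
  outer loop
   vertex 2.6 0.9 2.4
   vertex 0.3 2.3 5.0
   vertex 0.4 4.3 2.9
  endloop
 endfacet
 facet normal -0.633 -0.305 -0.712
  outer loop
   vertex 2.6 0.9 2.4
   vertex 0.4 4.3 2.9
   vertex 4.0 1.5 0.9
  endloop
 endfacet
 facet normal -0.111 0.417 -0.902
  outer loop
   vertex 1.9 5.7 3.1
   vertex 5.1 5.9 2.8
   vertex 4.0 1.5 0.9
  endloop
 endfacet
 facet normal -0.219 0.364 -0.905
  outer loop
   vertex 1.9 5.7 3.1
   vertex 4.0 1.5 0.9
   vertex 0.4 4.3 2.9
  endloop
 endfacet
 facet normal 0.053 0.468 0.882
  outer loop
   vertex 1.9 5.7 3.1
   vertex 0.3 2.3 5.0
   vertex 5.1 5.9 2.8
  endloop
 endfacet
 facet normal -0.616 0.585 0.528
  outer loop
   vertex 1.9 5.7 3.1
   vertex 0.4 4.3 2.9
   vertex 0.3 2.3 5.0
  endloop
 endfacet
 facet normal 0.217 -0.960 0.177
  outer loop
   vertex 5.3 1.4 1.8
   vertex 5.6 1.8 3.6
   vertex 2.6 0.9 2.4
  endloop
 endfacet
 facet normal 0.116 -0.955 -0.274
  outer loop
   vertex 5.3 1.4 1.8
   vertex 2.6 0.9 2.4
   vertex 4.0 1.5 0.9
  endloop
 endfacet
 facet normal 0.980 0.084 -0.182
  outer loop
   vertex 5.3 1.4 1.8
   vertex 5.1 5.9 2.8
   vertex 5.6 1.8 3.6
  endloop
 endfacet
 facet normal 0.568 0.203 -0.798
  outer loop
   vertex 5.3 1.4 1.8
   vertex 4.0 1.5 0.9
   vertex 5.1 5.9 2.8
  endloop
 endfacet
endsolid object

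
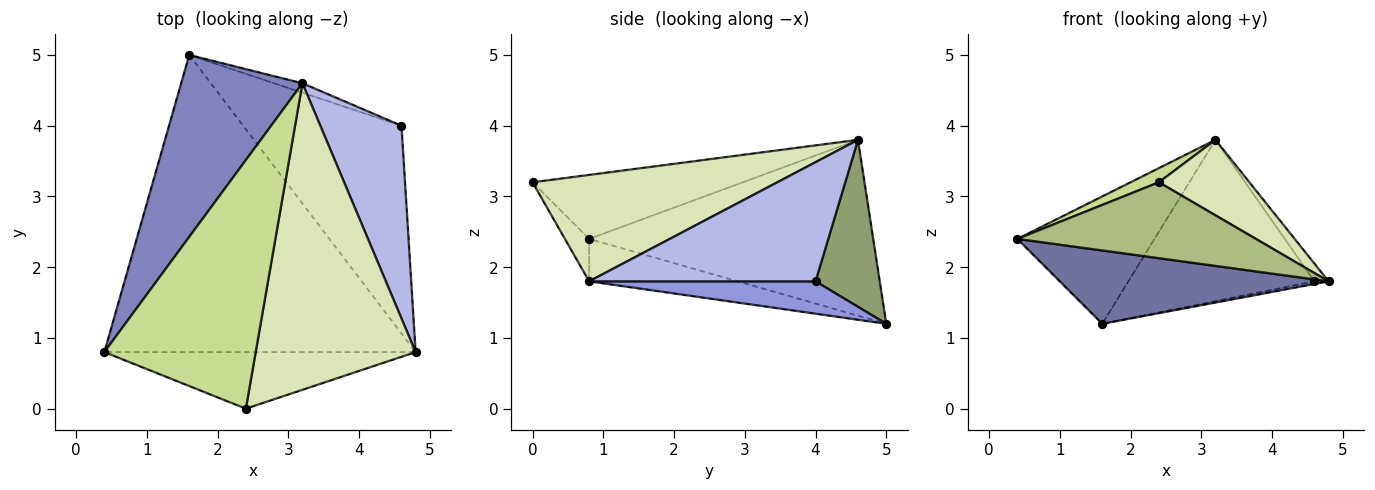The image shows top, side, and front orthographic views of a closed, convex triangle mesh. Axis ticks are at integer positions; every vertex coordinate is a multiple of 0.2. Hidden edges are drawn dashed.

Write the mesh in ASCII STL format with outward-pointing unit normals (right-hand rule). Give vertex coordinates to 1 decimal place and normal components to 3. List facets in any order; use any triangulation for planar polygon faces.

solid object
 facet normal -0.131 -0.237 -0.962
  outer loop
   vertex 1.6 5.0 1.2
   vertex 4.8 0.8 1.8
   vertex 0.4 0.8 2.4
  endloop
 endfacet
 facet normal -0.765 0.369 0.528
  outer loop
   vertex 3.2 4.6 3.8
   vertex 1.6 5.0 1.2
   vertex 0.4 0.8 2.4
  endloop
 endfacet
 facet normal 0.200 0.013 -0.980
  outer loop
   vertex 4.6 4.0 1.8
   vertex 4.8 0.8 1.8
   vertex 1.6 5.0 1.2
  endloop
 endfacet
 facet normal 0.825 0.052 0.562
  outer loop
   vertex 4.6 4.0 1.8
   vertex 3.2 4.6 3.8
   vertex 4.8 0.8 1.8
  endloop
 endfacet
 facet normal 0.326 0.944 -0.055
  outer loop
   vertex 4.6 4.0 1.8
   vertex 1.6 5.0 1.2
   vertex 3.2 4.6 3.8
  endloop
 endfacet
 facet normal -0.081 -0.799 -0.596
  outer loop
   vertex 2.4 0.0 3.2
   vertex 0.4 0.8 2.4
   vertex 4.8 0.8 1.8
  endloop
 endfacet
 facet normal -0.389 -0.052 0.920
  outer loop
   vertex 2.4 0.0 3.2
   vertex 3.2 4.6 3.8
   vertex 0.4 0.8 2.4
  endloop
 endfacet
 facet normal 0.543 -0.201 0.816
  outer loop
   vertex 2.4 0.0 3.2
   vertex 4.8 0.8 1.8
   vertex 3.2 4.6 3.8
  endloop
 endfacet
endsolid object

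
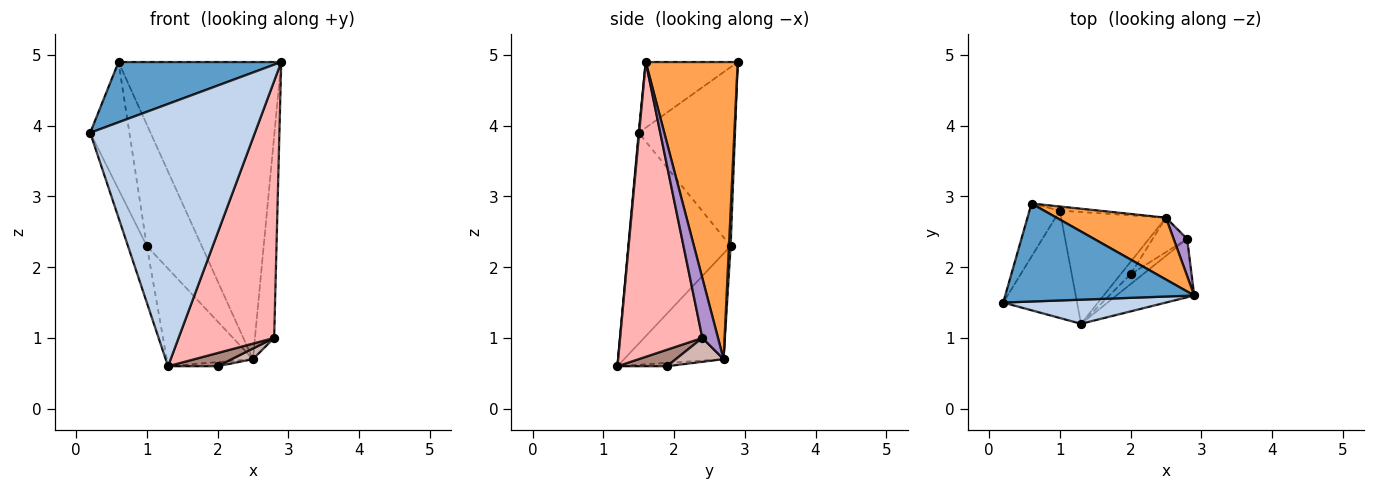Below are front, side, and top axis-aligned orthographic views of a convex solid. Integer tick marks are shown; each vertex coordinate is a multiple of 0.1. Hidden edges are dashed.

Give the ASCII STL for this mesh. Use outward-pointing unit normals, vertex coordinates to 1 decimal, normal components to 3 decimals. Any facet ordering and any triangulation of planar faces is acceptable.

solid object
 facet normal -0.284 -0.502 0.817
  outer loop
   vertex 0.6 2.9 4.9
   vertex 0.2 1.5 3.9
   vertex 2.9 1.6 4.9
  endloop
 endfacet
 facet normal 0.003 -0.996 0.092
  outer loop
   vertex 1.3 1.2 0.6
   vertex 2.9 1.6 4.9
   vertex 0.2 1.5 3.9
  endloop
 endfacet
 facet normal 0.484 0.857 0.178
  outer loop
   vertex 2.5 2.7 0.7
   vertex 0.6 2.9 4.9
   vertex 2.9 1.6 4.9
  endloop
 endfacet
 facet normal -0.915 0.372 -0.155
  outer loop
   vertex 1.0 2.8 2.3
   vertex 0.2 1.5 3.9
   vertex 0.6 2.9 4.9
  endloop
 endfacet
 facet normal -0.930 0.172 -0.326
  outer loop
   vertex 1.0 2.8 2.3
   vertex 1.3 1.2 0.6
   vertex 0.2 1.5 3.9
  endloop
 endfacet
 facet normal 0.031 0.999 -0.034
  outer loop
   vertex 1.0 2.8 2.3
   vertex 0.6 2.9 4.9
   vertex 2.5 2.7 0.7
  endloop
 endfacet
 facet normal -0.605 0.524 -0.600
  outer loop
   vertex 1.0 2.8 2.3
   vertex 2.5 2.7 0.7
   vertex 1.3 1.2 0.6
  endloop
 endfacet
 facet normal 0.643 -0.747 -0.170
  outer loop
   vertex 2.8 2.4 1.0
   vertex 2.9 1.6 4.9
   vertex 1.3 1.2 0.6
  endloop
 endfacet
 facet normal 0.626 0.767 0.141
  outer loop
   vertex 2.8 2.4 1.0
   vertex 2.5 2.7 0.7
   vertex 2.9 1.6 4.9
  endloop
 endfacet
 facet normal -0.302 0.302 -0.905
  outer loop
   vertex 2.0 1.9 0.6
   vertex 1.3 1.2 0.6
   vertex 2.5 2.7 0.7
  endloop
 endfacet
 facet normal 0.625 -0.625 -0.469
  outer loop
   vertex 2.0 1.9 0.6
   vertex 2.8 2.4 1.0
   vertex 1.3 1.2 0.6
  endloop
 endfacet
 facet normal 0.552 -0.245 -0.797
  outer loop
   vertex 2.0 1.9 0.6
   vertex 2.5 2.7 0.7
   vertex 2.8 2.4 1.0
  endloop
 endfacet
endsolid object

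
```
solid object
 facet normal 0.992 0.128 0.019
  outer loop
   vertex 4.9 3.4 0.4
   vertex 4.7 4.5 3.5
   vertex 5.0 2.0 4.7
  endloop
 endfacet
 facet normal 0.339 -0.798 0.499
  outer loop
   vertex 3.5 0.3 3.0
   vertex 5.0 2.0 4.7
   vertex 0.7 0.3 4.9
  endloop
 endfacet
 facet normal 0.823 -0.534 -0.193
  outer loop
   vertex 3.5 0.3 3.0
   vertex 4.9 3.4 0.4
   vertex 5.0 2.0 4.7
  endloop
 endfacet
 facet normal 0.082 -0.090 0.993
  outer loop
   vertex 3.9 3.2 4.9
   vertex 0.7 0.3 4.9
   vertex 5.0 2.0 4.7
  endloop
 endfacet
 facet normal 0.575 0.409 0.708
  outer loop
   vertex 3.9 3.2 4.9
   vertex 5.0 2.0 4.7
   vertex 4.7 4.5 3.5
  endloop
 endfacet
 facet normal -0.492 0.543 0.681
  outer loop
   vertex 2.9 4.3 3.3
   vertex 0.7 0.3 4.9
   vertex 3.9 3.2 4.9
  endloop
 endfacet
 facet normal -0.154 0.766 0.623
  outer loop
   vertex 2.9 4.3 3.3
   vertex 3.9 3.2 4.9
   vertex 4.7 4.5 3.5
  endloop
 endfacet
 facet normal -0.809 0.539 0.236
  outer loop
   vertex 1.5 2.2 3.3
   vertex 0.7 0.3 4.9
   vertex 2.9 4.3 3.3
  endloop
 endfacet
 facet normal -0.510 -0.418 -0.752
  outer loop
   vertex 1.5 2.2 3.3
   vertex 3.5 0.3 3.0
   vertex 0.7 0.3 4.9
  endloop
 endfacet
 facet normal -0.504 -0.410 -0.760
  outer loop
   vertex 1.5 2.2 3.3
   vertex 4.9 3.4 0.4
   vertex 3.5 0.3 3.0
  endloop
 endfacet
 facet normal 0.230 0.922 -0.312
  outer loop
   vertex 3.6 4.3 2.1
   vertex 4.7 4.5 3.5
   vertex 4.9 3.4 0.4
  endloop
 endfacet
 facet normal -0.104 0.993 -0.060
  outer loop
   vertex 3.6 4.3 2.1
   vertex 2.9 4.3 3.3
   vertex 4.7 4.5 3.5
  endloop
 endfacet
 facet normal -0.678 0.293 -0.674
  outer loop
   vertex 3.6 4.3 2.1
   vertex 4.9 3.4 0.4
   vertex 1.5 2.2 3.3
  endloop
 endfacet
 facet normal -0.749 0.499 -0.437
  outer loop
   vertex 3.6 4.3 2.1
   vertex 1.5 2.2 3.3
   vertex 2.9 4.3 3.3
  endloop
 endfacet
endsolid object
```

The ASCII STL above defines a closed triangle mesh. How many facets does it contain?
14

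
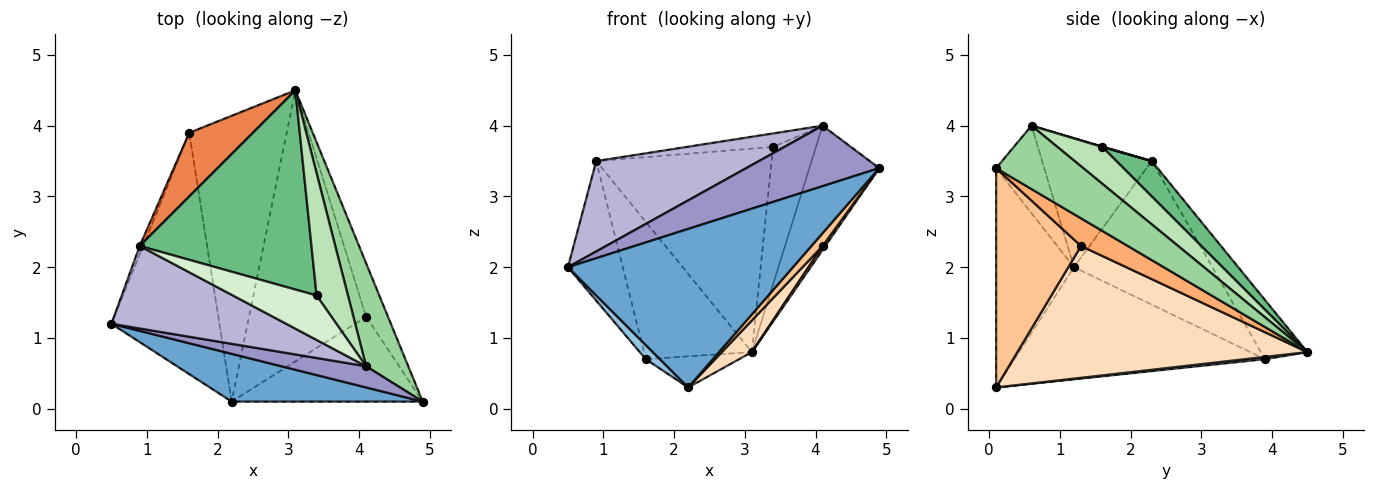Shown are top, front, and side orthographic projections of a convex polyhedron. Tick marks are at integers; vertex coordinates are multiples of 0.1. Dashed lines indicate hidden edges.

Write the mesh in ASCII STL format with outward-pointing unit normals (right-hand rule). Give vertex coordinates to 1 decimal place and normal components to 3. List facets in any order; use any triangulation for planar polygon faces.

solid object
 facet normal -0.314 -0.909 0.274
  outer loop
   vertex 2.2 0.1 0.3
   vertex 4.9 0.1 3.4
   vertex 0.5 1.2 2.0
  endloop
 endfacet
 facet normal -0.720 -0.041 -0.693
  outer loop
   vertex 1.6 3.9 0.7
   vertex 2.2 0.1 0.3
   vertex 0.5 1.2 2.0
  endloop
 endfacet
 facet normal 0.023 0.108 -0.994
  outer loop
   vertex 1.6 3.9 0.7
   vertex 3.1 4.5 0.8
   vertex 2.2 0.1 0.3
  endloop
 endfacet
 facet normal -0.930 0.368 -0.022
  outer loop
   vertex 1.6 3.9 0.7
   vertex 0.5 1.2 2.0
   vertex 0.9 2.3 3.5
  endloop
 endfacet
 facet normal -0.364 0.845 0.392
  outer loop
   vertex 1.6 3.9 0.7
   vertex 0.9 2.3 3.5
   vertex 3.1 4.5 0.8
  endloop
 endfacet
 facet normal 0.784 -0.046 -0.620
  outer loop
   vertex 4.1 1.3 2.3
   vertex 3.1 4.5 0.8
   vertex 4.9 0.1 3.4
  endloop
 endfacet
 facet normal 0.750 -0.099 -0.654
  outer loop
   vertex 4.1 1.3 2.3
   vertex 4.9 0.1 3.4
   vertex 2.2 0.1 0.3
  endloop
 endfacet
 facet normal 0.746 -0.077 -0.662
  outer loop
   vertex 4.1 1.3 2.3
   vertex 2.2 0.1 0.3
   vertex 3.1 4.5 0.8
  endloop
 endfacet
 facet normal 0.143 0.707 0.692
  outer loop
   vertex 3.4 1.6 3.7
   vertex 3.1 4.5 0.8
   vertex 0.9 2.3 3.5
  endloop
 endfacet
 facet normal 0.692 0.555 0.460
  outer loop
   vertex 4.1 0.6 4.0
   vertex 4.9 0.1 3.4
   vertex 3.1 4.5 0.8
  endloop
 endfacet
 facet normal 0.616 0.588 0.525
  outer loop
   vertex 4.1 0.6 4.0
   vertex 3.1 4.5 0.8
   vertex 3.4 1.6 3.7
  endloop
 endfacet
 facet normal 0.005 0.290 0.957
  outer loop
   vertex 4.1 0.6 4.0
   vertex 3.4 1.6 3.7
   vertex 0.9 2.3 3.5
  endloop
 endfacet
 facet normal -0.323 -0.893 0.313
  outer loop
   vertex 4.1 0.6 4.0
   vertex 0.5 1.2 2.0
   vertex 4.9 0.1 3.4
  endloop
 endfacet
 facet normal -0.446 -0.661 0.604
  outer loop
   vertex 4.1 0.6 4.0
   vertex 0.9 2.3 3.5
   vertex 0.5 1.2 2.0
  endloop
 endfacet
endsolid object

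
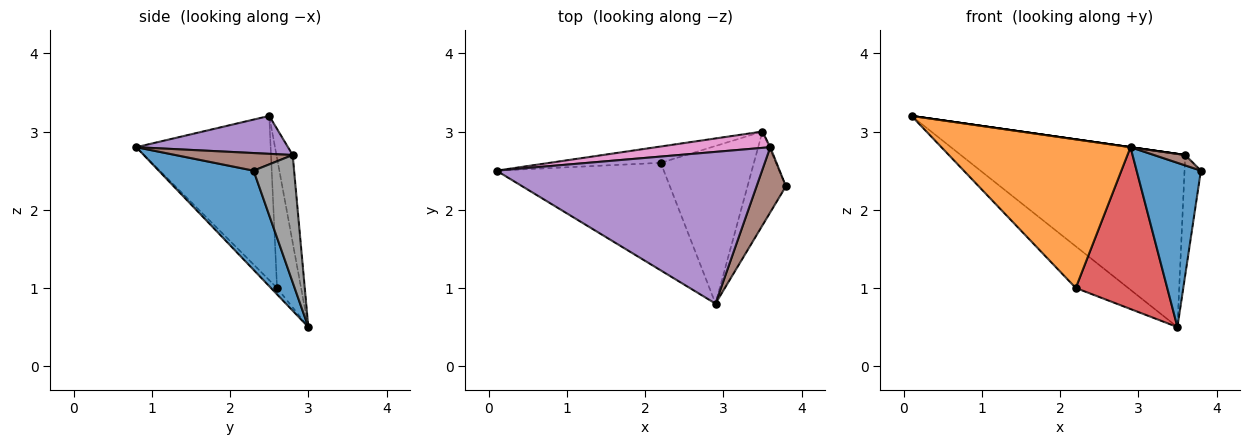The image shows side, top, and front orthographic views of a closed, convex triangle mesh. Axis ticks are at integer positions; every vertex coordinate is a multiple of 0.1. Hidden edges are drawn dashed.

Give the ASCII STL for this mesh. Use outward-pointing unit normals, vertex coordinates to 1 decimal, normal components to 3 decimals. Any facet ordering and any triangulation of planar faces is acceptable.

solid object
 facet normal 0.788 -0.534 -0.305
  outer loop
   vertex 3.5 3.0 0.5
   vertex 3.8 2.3 2.5
   vertex 2.9 0.8 2.8
  endloop
 endfacet
 facet normal -0.499 -0.702 -0.508
  outer loop
   vertex 2.2 2.6 1.0
   vertex 2.9 0.8 2.8
   vertex 0.1 2.5 3.2
  endloop
 endfacet
 facet normal -0.393 0.856 -0.336
  outer loop
   vertex 2.2 2.6 1.0
   vertex 0.1 2.5 3.2
   vertex 3.5 3.0 0.5
  endloop
 endfacet
 facet normal -0.048 -0.716 -0.697
  outer loop
   vertex 2.2 2.6 1.0
   vertex 3.5 3.0 0.5
   vertex 2.9 0.8 2.8
  endloop
 endfacet
 facet normal 0.141 0.000 0.990
  outer loop
   vertex 3.6 2.8 2.7
   vertex 0.1 2.5 3.2
   vertex 2.9 0.8 2.8
  endloop
 endfacet
 facet normal 0.510 -0.136 0.850
  outer loop
   vertex 3.6 2.8 2.7
   vertex 2.9 0.8 2.8
   vertex 3.8 2.3 2.5
  endloop
 endfacet
 facet normal -0.072 0.993 0.094
  outer loop
   vertex 3.6 2.8 2.7
   vertex 3.5 3.0 0.5
   vertex 0.1 2.5 3.2
  endloop
 endfacet
 facet normal 0.927 0.374 -0.008
  outer loop
   vertex 3.6 2.8 2.7
   vertex 3.8 2.3 2.5
   vertex 3.5 3.0 0.5
  endloop
 endfacet
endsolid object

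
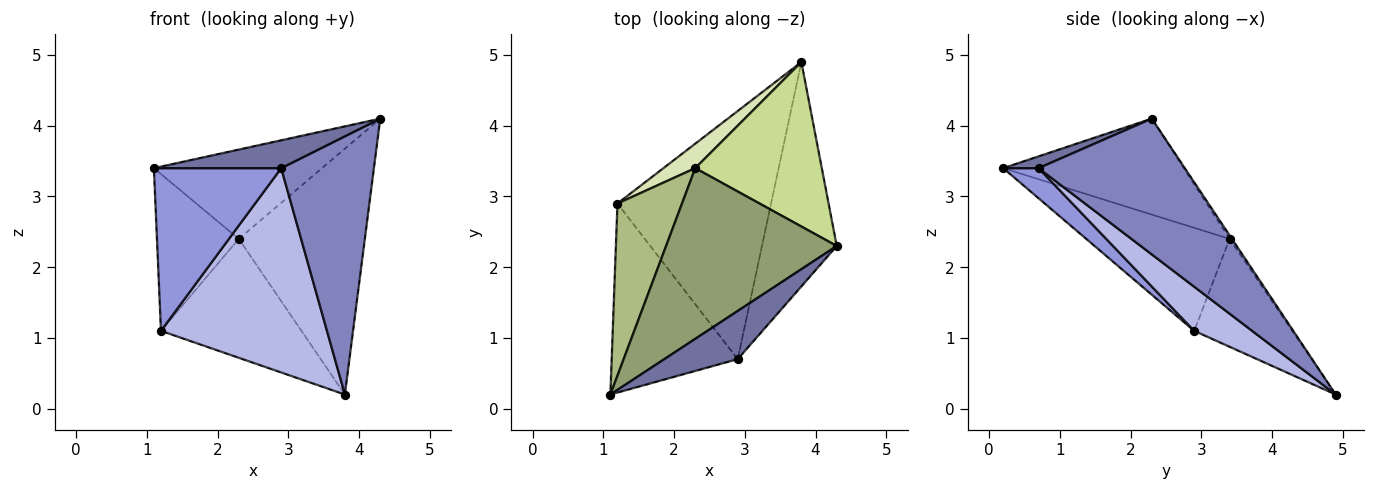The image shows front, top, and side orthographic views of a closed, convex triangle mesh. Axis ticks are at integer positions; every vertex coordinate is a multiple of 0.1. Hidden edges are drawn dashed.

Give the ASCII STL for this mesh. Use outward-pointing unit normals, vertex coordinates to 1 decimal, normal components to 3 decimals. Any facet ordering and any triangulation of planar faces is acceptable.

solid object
 facet normal 0.138 -0.496 0.858
  outer loop
   vertex 2.9 0.7 3.4
   vertex 4.3 2.3 4.1
   vertex 1.1 0.2 3.4
  endloop
 endfacet
 facet normal 0.766 -0.485 -0.422
  outer loop
   vertex 2.9 0.7 3.4
   vertex 3.8 4.9 0.2
   vertex 4.3 2.3 4.1
  endloop
 endfacet
 facet normal 0.178 -0.642 -0.746
  outer loop
   vertex 2.9 0.7 3.4
   vertex 1.1 0.2 3.4
   vertex 1.2 2.9 1.1
  endloop
 endfacet
 facet normal 0.217 -0.621 -0.754
  outer loop
   vertex 2.9 0.7 3.4
   vertex 1.2 2.9 1.1
   vertex 3.8 4.9 0.2
  endloop
 endfacet
 facet normal -0.446 0.415 0.793
  outer loop
   vertex 2.3 3.4 2.4
   vertex 1.1 0.2 3.4
   vertex 4.3 2.3 4.1
  endloop
 endfacet
 facet normal -0.763 0.435 0.478
  outer loop
   vertex 2.3 3.4 2.4
   vertex 1.2 2.9 1.1
   vertex 1.1 0.2 3.4
  endloop
 endfacet
 facet normal -0.016 0.831 0.556
  outer loop
   vertex 2.3 3.4 2.4
   vertex 4.3 2.3 4.1
   vertex 3.8 4.9 0.2
  endloop
 endfacet
 facet normal -0.564 0.809 0.167
  outer loop
   vertex 2.3 3.4 2.4
   vertex 3.8 4.9 0.2
   vertex 1.2 2.9 1.1
  endloop
 endfacet
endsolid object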